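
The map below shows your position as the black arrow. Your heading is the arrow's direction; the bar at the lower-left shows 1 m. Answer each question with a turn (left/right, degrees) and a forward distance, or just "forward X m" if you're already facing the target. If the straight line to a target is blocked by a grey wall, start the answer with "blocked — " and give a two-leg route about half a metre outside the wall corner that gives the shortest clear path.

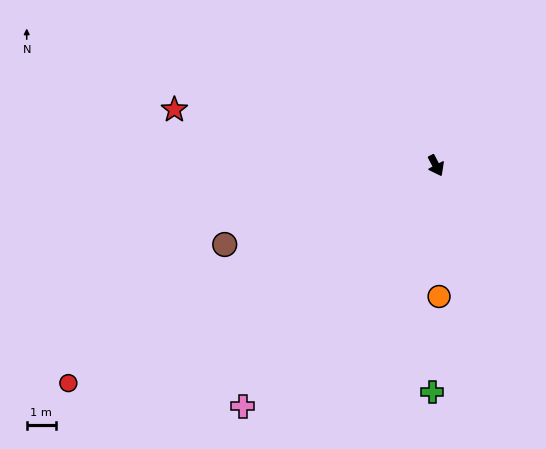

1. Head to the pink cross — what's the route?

turn right 66°, forward 10.5 m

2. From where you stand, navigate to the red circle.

turn right 87°, forward 14.5 m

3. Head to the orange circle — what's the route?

turn right 26°, forward 4.5 m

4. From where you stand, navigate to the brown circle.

turn right 97°, forward 7.7 m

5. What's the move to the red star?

turn right 130°, forward 9.1 m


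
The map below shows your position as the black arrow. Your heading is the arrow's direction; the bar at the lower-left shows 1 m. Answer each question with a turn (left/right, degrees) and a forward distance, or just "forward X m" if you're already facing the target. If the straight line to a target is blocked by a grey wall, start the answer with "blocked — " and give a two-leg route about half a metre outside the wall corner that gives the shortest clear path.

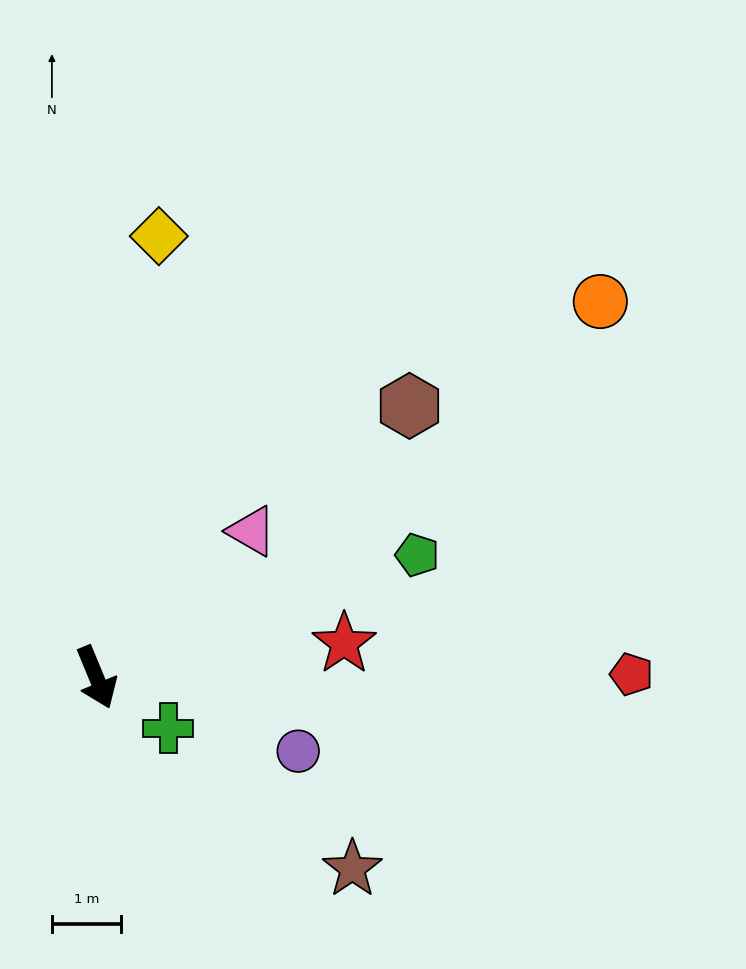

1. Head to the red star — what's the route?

turn left 75°, forward 3.6 m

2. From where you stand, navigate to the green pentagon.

turn left 88°, forward 5.0 m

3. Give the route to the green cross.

turn left 32°, forward 1.3 m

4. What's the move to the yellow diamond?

turn left 150°, forward 6.5 m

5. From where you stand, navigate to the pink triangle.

turn left 111°, forward 3.1 m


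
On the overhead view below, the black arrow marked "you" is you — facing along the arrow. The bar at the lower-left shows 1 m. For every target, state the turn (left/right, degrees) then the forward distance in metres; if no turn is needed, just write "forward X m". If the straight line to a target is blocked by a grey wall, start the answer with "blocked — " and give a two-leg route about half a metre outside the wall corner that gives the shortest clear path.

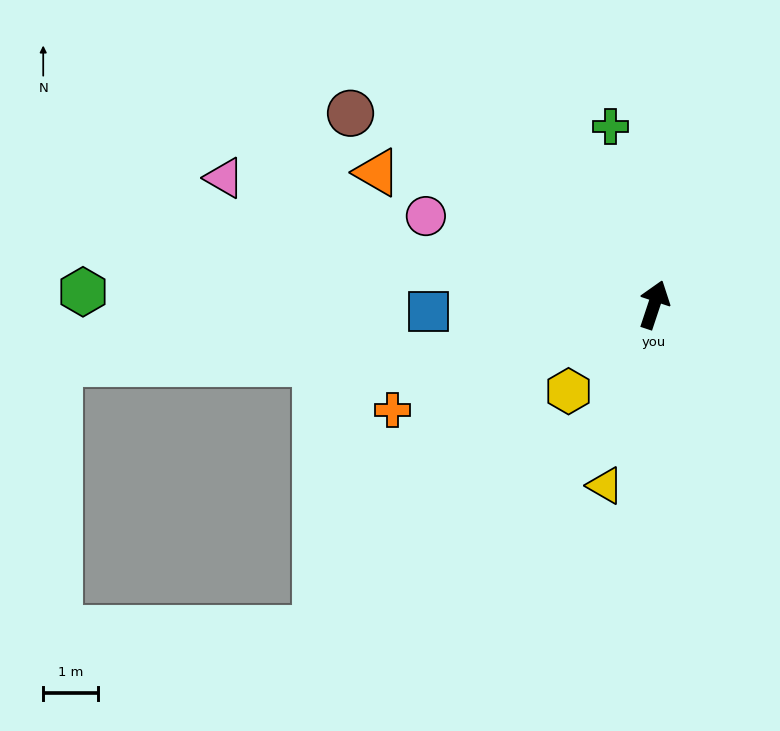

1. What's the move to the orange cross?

turn left 130°, forward 5.2 m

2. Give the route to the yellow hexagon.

turn left 154°, forward 2.2 m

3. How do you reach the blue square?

turn left 110°, forward 4.1 m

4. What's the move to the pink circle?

turn left 87°, forward 4.5 m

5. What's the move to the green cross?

turn left 32°, forward 3.4 m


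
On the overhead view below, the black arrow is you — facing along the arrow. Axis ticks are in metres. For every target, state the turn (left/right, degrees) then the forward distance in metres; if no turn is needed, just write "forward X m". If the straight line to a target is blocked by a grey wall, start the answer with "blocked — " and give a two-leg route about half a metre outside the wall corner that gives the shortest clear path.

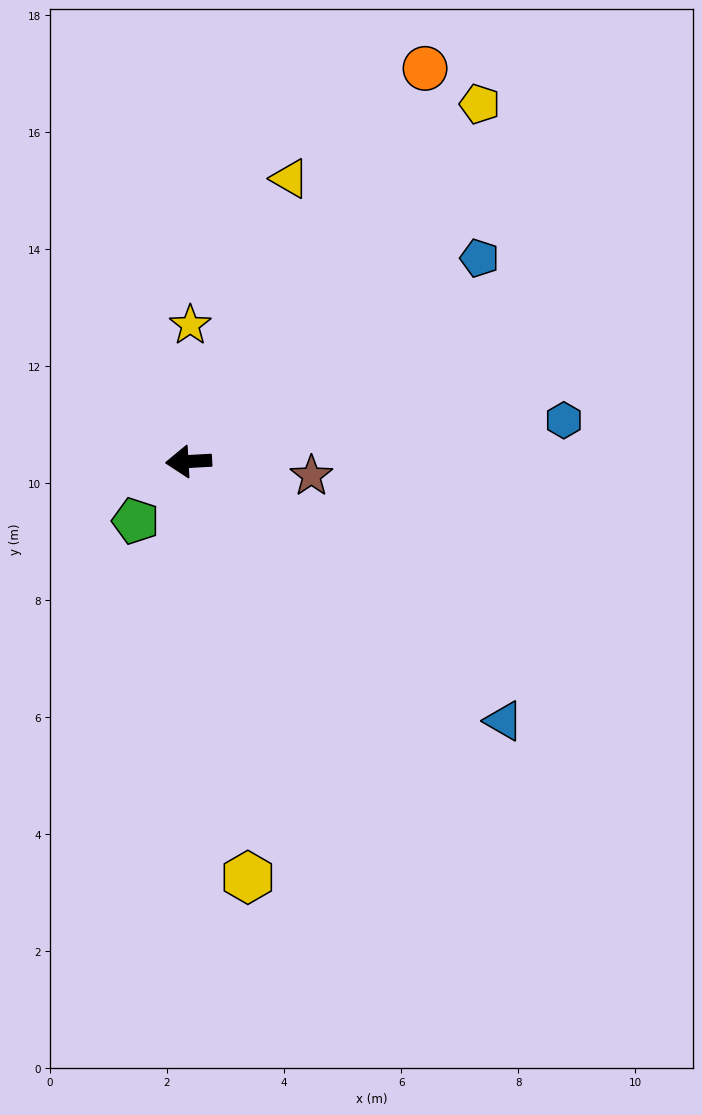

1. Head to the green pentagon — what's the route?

turn left 45°, forward 1.4 m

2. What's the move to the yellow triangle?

turn right 113°, forward 5.1 m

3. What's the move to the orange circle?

turn right 124°, forward 7.8 m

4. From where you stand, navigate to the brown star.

turn left 170°, forward 2.1 m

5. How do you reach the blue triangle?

turn left 137°, forward 7.0 m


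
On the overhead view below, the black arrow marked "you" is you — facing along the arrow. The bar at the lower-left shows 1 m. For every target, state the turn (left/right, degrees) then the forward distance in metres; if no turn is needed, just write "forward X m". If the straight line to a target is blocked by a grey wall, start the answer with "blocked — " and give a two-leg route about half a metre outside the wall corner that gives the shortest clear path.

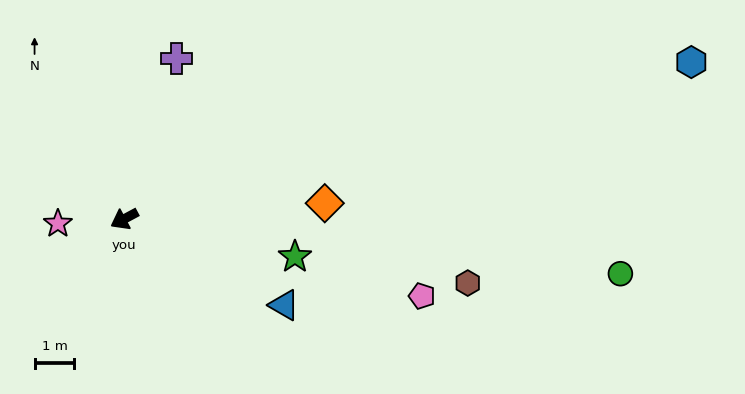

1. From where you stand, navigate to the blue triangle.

turn left 123°, forward 4.6 m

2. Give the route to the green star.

turn left 139°, forward 4.4 m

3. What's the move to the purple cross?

turn right 136°, forward 4.2 m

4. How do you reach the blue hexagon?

turn left 167°, forward 14.8 m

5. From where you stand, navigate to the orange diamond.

turn left 156°, forward 5.1 m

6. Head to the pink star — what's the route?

turn right 24°, forward 1.7 m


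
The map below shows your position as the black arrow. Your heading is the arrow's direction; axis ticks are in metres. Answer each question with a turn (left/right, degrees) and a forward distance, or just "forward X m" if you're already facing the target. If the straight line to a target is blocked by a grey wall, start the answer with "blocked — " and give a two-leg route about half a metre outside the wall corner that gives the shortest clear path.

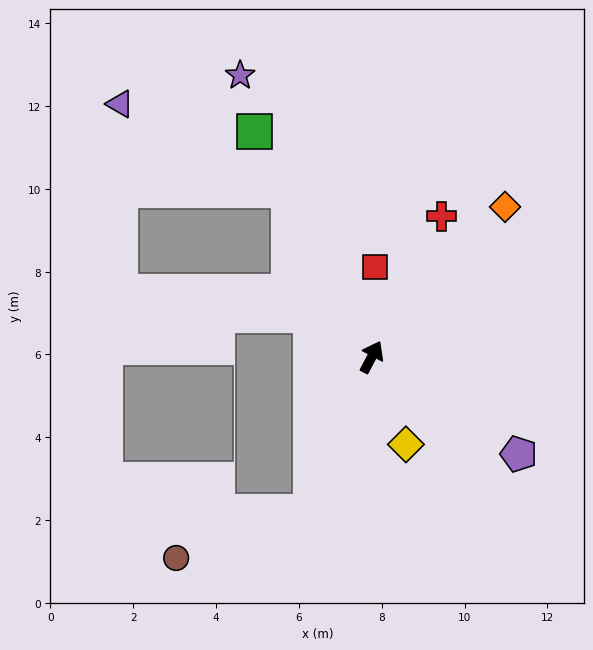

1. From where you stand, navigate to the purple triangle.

blocked — turn left 54°, forward 4.5 m, then turn left 37°, forward 4.6 m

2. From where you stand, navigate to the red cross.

forward 3.8 m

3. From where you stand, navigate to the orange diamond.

turn right 14°, forward 4.8 m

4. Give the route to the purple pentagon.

turn right 96°, forward 4.3 m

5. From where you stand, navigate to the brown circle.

blocked — turn right 174°, forward 4.0 m, then turn right 49°, forward 3.4 m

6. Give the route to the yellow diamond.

turn right 131°, forward 2.3 m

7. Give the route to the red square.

turn left 26°, forward 2.2 m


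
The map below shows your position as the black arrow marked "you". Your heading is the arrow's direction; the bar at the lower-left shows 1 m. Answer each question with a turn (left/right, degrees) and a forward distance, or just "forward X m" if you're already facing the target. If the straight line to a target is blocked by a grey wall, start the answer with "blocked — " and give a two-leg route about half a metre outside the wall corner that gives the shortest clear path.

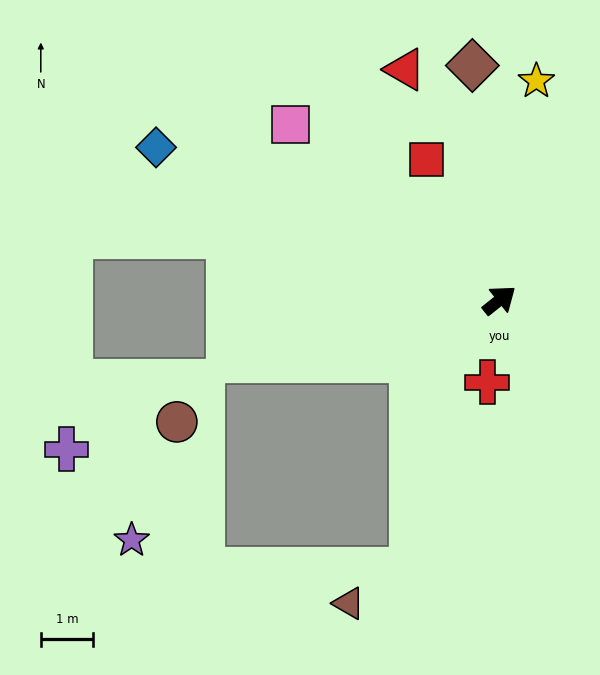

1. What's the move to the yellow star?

turn left 42°, forward 4.2 m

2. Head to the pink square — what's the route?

turn left 101°, forward 5.2 m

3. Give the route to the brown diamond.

turn left 58°, forward 4.5 m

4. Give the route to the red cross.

turn right 137°, forward 1.6 m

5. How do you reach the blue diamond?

turn left 117°, forward 7.2 m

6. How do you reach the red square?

turn left 79°, forward 3.0 m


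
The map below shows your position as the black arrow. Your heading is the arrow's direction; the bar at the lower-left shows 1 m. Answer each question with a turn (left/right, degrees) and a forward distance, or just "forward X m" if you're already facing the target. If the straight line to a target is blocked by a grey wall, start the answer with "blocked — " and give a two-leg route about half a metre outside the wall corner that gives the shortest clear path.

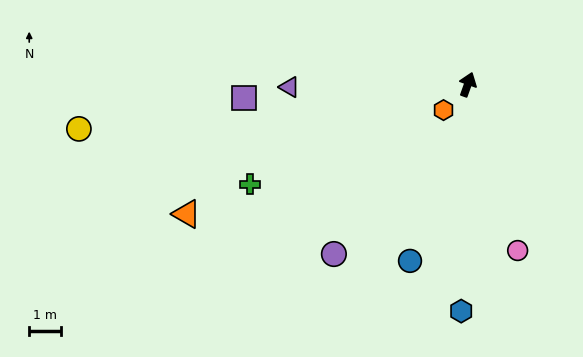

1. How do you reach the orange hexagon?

turn left 156°, forward 1.1 m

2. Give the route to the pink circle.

turn right 144°, forward 5.4 m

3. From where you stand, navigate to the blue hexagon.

turn right 162°, forward 7.1 m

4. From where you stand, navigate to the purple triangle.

turn left 110°, forward 5.6 m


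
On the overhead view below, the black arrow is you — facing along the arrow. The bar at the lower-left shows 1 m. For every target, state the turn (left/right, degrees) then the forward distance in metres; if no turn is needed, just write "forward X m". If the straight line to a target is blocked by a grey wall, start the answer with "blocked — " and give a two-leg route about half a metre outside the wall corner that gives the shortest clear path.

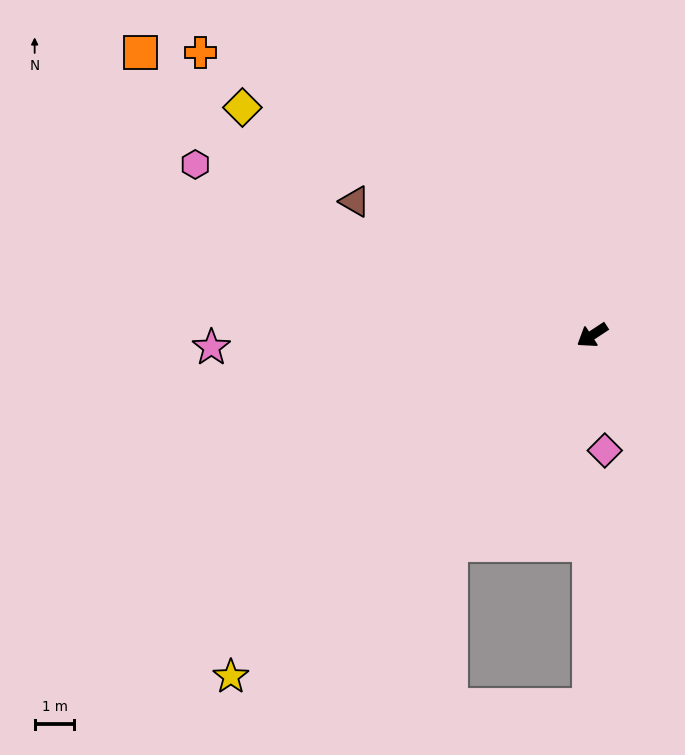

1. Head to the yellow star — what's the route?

turn left 10°, forward 12.5 m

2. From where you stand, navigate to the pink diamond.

turn left 63°, forward 2.9 m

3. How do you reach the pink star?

turn right 31°, forward 9.6 m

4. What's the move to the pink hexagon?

turn right 57°, forward 10.9 m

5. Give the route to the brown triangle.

turn right 63°, forward 6.9 m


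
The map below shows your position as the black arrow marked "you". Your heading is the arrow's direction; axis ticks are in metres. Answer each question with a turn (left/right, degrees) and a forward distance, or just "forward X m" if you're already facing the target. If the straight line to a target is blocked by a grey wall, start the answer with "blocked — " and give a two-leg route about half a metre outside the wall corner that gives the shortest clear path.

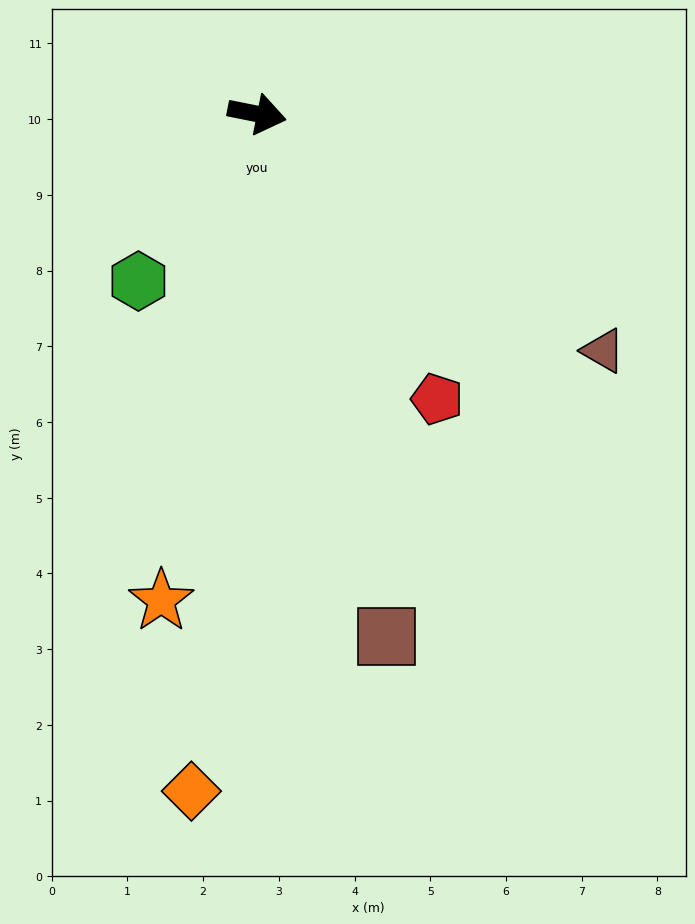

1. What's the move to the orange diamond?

turn right 84°, forward 9.0 m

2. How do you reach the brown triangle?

turn right 23°, forward 5.5 m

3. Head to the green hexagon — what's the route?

turn right 114°, forward 2.7 m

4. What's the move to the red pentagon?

turn right 46°, forward 4.5 m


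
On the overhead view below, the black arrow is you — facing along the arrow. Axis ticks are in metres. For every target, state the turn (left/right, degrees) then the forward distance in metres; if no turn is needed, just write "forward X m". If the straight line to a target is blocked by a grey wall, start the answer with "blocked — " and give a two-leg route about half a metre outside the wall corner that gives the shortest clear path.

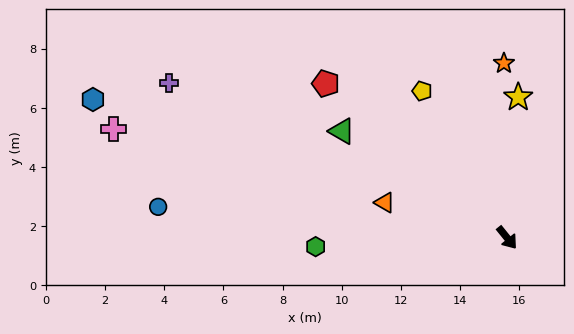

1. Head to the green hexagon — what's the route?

turn right 126°, forward 6.5 m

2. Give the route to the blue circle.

turn right 134°, forward 11.8 m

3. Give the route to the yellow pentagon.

turn left 171°, forward 5.7 m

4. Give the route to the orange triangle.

turn right 145°, forward 4.3 m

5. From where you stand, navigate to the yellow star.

turn left 137°, forward 4.8 m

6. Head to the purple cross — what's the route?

turn right 153°, forward 12.6 m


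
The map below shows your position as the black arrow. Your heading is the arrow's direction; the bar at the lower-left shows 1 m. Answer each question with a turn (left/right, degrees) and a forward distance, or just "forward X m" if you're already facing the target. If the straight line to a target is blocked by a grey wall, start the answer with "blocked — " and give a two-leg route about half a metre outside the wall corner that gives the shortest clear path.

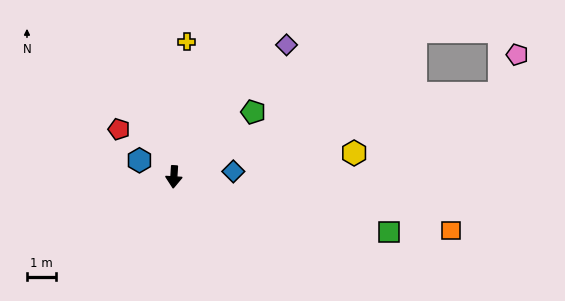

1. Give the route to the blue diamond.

turn left 99°, forward 2.0 m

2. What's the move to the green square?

turn left 79°, forward 7.6 m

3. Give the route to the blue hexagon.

turn right 112°, forward 1.3 m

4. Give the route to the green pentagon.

turn left 133°, forward 3.5 m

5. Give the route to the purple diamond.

turn left 143°, forward 5.9 m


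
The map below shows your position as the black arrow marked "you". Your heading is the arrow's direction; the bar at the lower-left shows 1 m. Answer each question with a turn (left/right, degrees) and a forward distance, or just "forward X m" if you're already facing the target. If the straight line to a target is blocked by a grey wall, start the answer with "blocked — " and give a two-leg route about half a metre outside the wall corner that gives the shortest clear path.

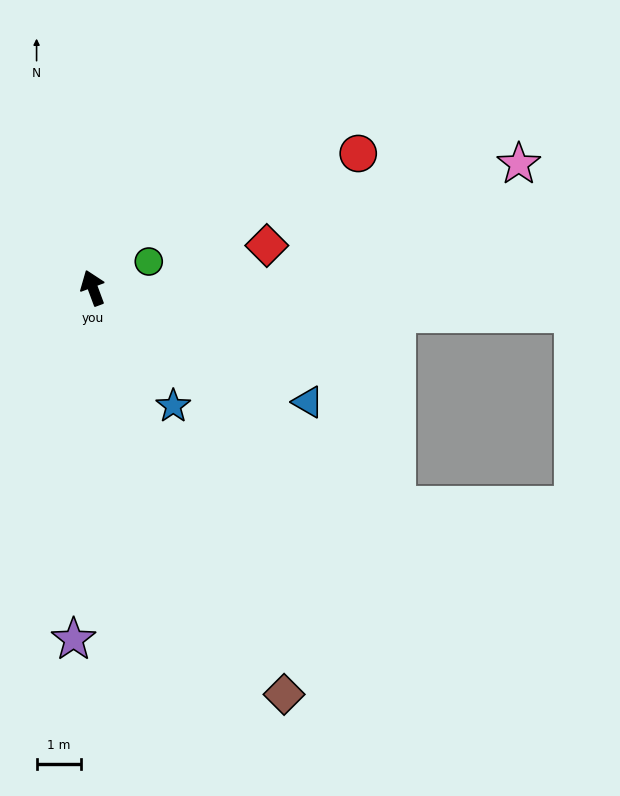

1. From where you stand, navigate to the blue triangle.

turn right 138°, forward 5.4 m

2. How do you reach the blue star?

turn right 166°, forward 3.2 m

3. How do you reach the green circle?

turn right 85°, forward 1.4 m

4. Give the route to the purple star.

turn left 157°, forward 7.9 m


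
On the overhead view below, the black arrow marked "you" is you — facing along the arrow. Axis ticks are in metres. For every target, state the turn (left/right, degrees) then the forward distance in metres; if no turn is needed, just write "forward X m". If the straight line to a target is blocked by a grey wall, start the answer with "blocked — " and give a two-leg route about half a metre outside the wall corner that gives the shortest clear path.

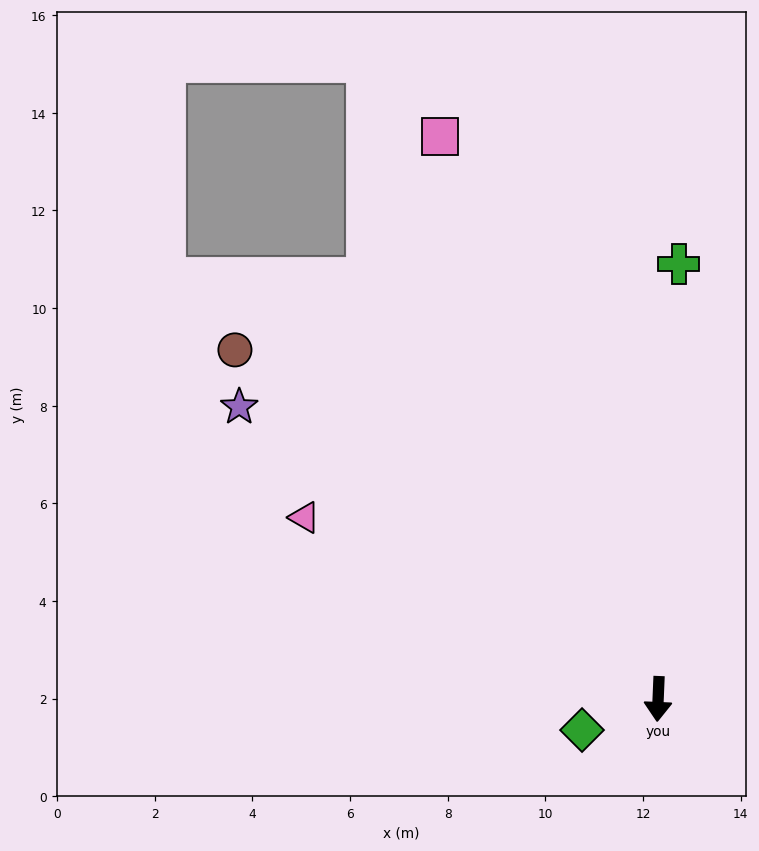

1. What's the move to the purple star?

turn right 122°, forward 10.5 m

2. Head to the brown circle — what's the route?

turn right 127°, forward 11.2 m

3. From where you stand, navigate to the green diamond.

turn right 65°, forward 1.7 m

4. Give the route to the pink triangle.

turn right 115°, forward 8.1 m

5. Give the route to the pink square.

turn right 156°, forward 12.4 m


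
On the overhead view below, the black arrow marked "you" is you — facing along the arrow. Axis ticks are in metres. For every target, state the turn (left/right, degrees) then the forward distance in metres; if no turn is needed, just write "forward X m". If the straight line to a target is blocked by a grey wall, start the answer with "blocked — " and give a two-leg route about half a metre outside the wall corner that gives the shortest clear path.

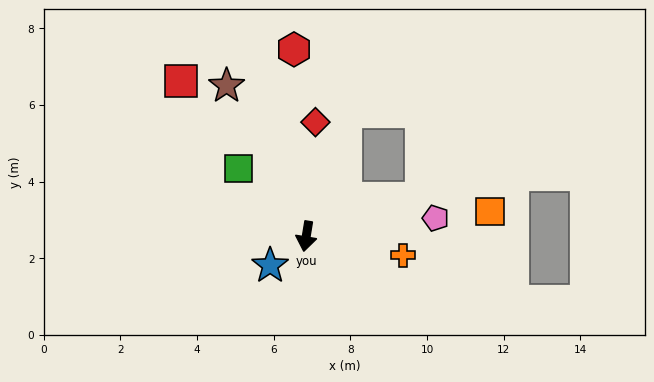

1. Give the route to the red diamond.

turn right 175°, forward 3.0 m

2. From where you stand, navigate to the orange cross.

turn left 88°, forward 2.6 m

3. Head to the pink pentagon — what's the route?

turn left 107°, forward 3.4 m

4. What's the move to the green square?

turn right 126°, forward 2.5 m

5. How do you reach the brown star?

turn right 143°, forward 4.4 m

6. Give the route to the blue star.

turn right 42°, forward 1.2 m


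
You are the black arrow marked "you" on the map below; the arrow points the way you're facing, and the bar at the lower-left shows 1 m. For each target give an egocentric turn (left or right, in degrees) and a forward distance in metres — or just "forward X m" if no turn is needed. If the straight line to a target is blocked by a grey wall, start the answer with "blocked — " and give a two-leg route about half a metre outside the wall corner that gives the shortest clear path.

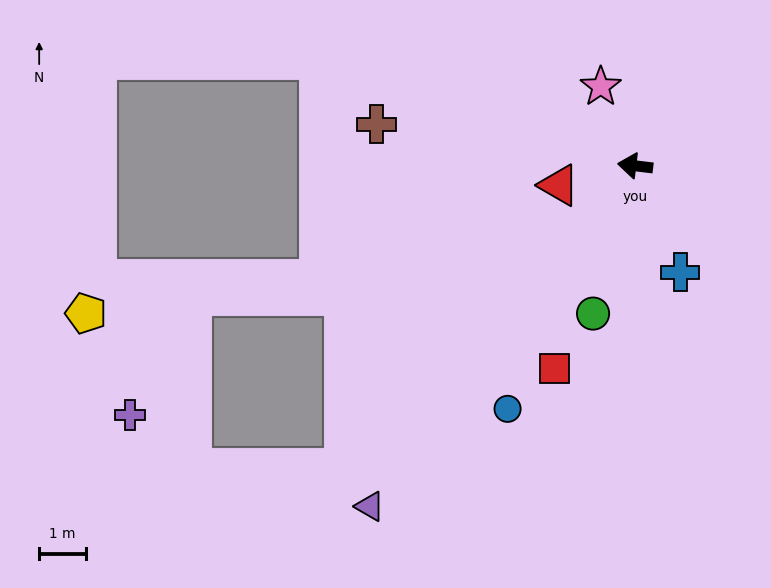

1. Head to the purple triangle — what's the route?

turn left 59°, forward 9.2 m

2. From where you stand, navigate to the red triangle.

turn left 21°, forward 1.7 m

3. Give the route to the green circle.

turn left 81°, forward 3.3 m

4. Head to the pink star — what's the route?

turn right 60°, forward 1.8 m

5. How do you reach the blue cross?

turn left 120°, forward 2.5 m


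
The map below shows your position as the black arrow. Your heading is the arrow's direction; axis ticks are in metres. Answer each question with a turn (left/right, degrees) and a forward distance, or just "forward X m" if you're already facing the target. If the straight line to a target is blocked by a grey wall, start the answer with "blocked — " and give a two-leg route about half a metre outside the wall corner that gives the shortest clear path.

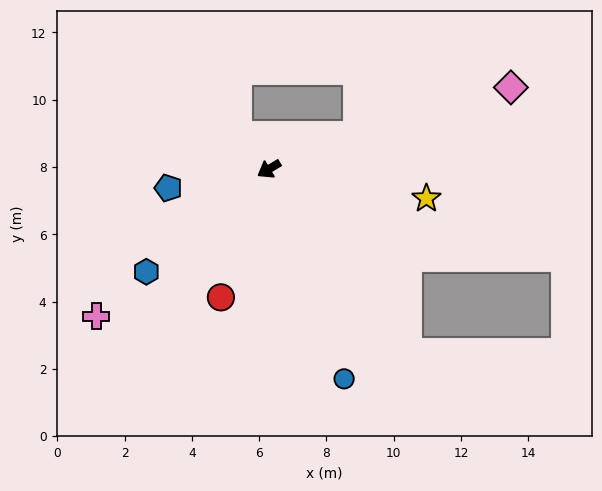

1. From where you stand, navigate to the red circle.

turn left 38°, forward 4.1 m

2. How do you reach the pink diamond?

turn left 168°, forward 7.6 m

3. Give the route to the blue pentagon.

turn right 20°, forward 3.0 m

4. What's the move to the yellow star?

turn left 138°, forward 4.8 m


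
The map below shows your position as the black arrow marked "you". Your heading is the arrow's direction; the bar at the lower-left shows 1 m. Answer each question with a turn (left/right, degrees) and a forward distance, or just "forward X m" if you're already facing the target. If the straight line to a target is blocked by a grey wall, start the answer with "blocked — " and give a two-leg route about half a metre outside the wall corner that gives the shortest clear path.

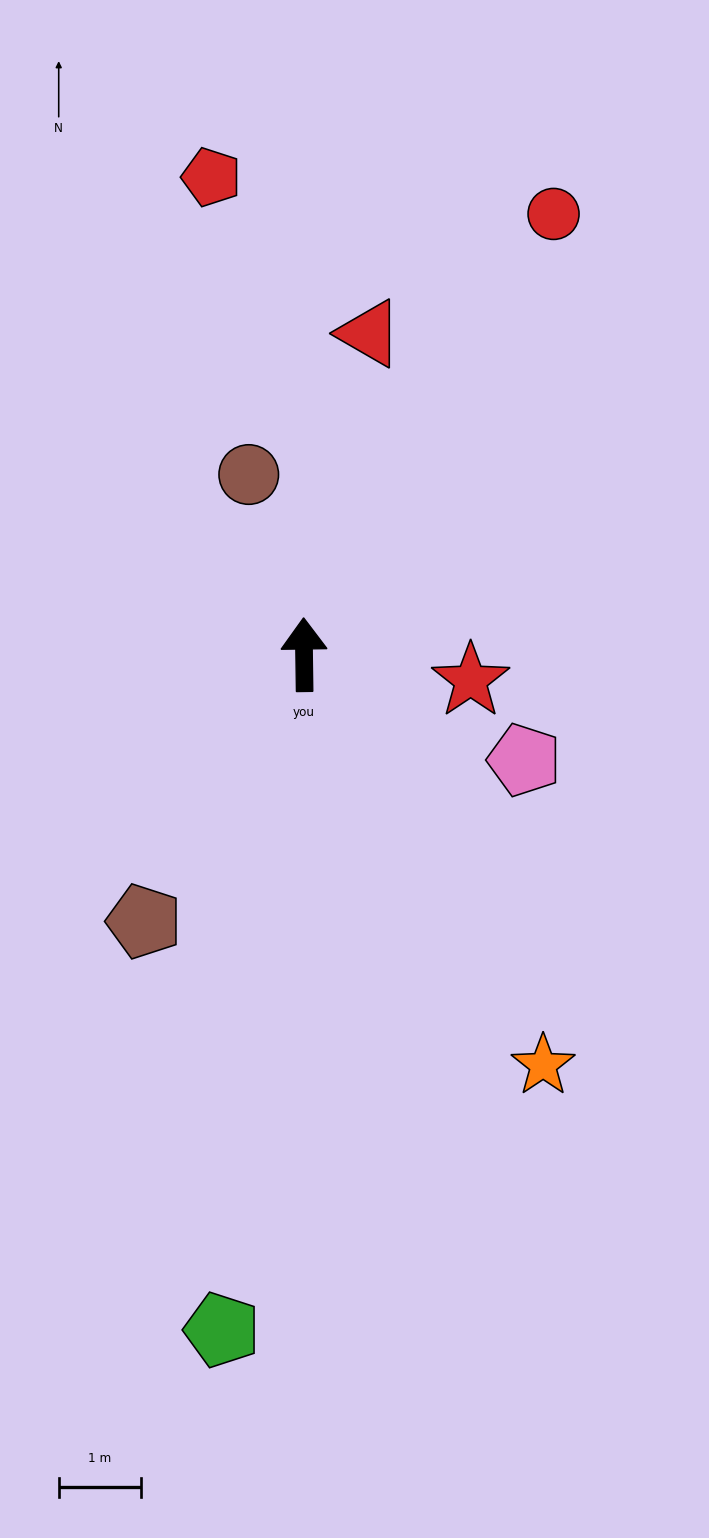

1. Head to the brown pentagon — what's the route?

turn left 148°, forward 3.8 m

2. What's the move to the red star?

turn right 100°, forward 2.1 m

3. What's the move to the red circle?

turn right 30°, forward 6.2 m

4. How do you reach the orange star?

turn right 151°, forward 5.8 m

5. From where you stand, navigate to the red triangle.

turn right 12°, forward 4.0 m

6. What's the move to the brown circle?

turn left 16°, forward 2.3 m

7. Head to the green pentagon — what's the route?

turn left 172°, forward 8.3 m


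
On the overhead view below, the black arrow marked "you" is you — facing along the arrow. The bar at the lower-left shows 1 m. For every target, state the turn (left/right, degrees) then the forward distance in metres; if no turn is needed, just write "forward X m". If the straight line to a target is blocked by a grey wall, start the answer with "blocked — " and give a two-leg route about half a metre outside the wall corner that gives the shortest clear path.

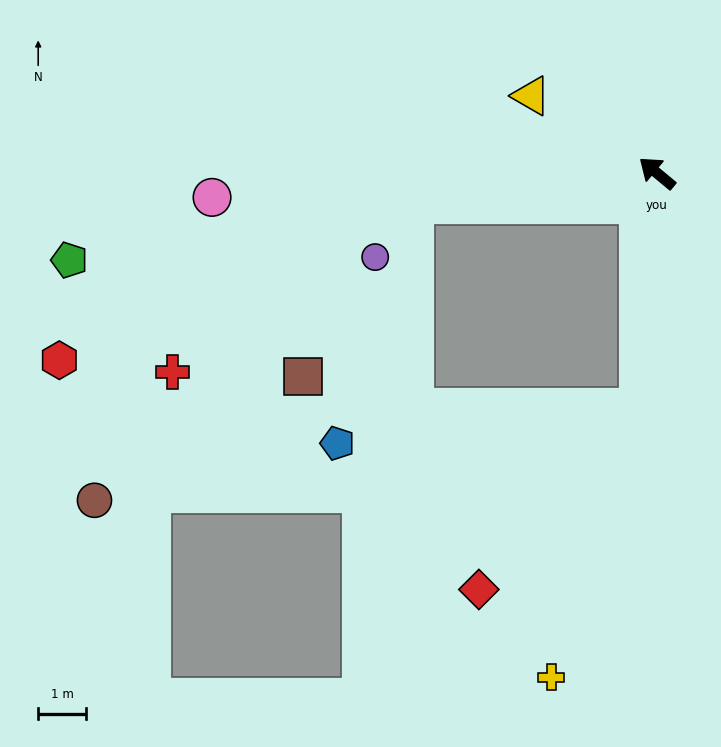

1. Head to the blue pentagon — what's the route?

blocked — turn left 47°, forward 5.1 m, then turn left 65°, forward 5.3 m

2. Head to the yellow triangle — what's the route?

turn left 8°, forward 3.1 m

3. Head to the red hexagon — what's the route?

blocked — turn left 47°, forward 5.1 m, then turn left 17°, forward 8.1 m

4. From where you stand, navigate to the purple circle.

blocked — turn left 47°, forward 5.1 m, then turn left 47°, forward 1.4 m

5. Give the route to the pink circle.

turn left 43°, forward 9.3 m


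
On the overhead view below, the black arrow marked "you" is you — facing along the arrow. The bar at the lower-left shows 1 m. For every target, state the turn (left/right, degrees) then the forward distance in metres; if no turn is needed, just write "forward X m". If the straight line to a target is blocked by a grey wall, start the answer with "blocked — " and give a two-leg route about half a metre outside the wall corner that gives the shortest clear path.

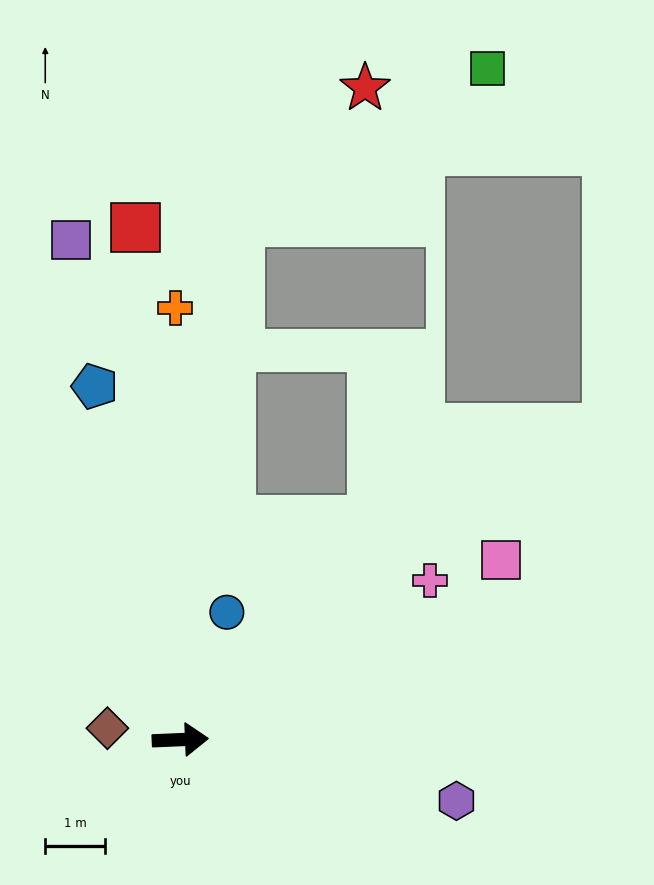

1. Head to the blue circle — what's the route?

turn left 68°, forward 2.3 m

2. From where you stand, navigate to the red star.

blocked — turn left 81°, forward 8.7 m, then turn right 37°, forward 3.1 m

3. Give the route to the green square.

blocked — turn left 81°, forward 8.7 m, then turn right 52°, forward 4.9 m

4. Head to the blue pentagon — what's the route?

turn left 101°, forward 6.1 m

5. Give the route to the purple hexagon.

turn right 15°, forward 4.7 m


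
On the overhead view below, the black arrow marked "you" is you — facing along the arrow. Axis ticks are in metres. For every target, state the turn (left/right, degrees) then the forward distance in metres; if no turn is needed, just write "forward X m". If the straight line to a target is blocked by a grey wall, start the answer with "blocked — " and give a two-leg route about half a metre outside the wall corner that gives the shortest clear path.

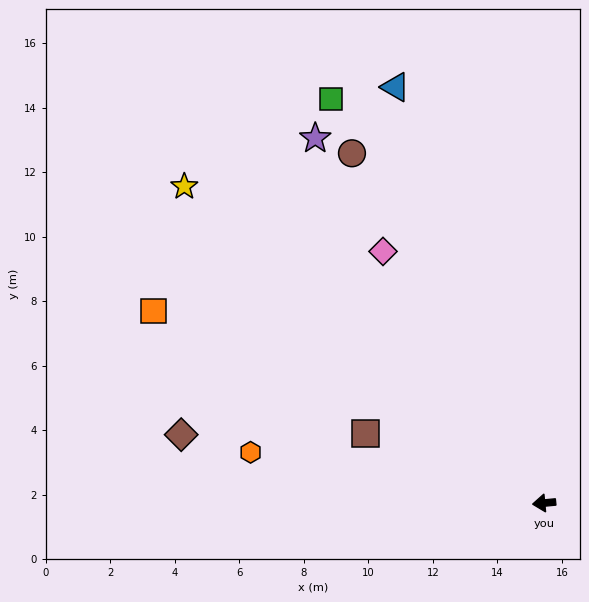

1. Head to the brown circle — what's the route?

turn right 67°, forward 12.4 m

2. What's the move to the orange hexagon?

turn right 15°, forward 9.2 m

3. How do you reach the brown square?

turn right 27°, forward 5.9 m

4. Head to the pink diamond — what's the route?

turn right 63°, forward 9.3 m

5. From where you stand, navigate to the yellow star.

turn right 47°, forward 14.9 m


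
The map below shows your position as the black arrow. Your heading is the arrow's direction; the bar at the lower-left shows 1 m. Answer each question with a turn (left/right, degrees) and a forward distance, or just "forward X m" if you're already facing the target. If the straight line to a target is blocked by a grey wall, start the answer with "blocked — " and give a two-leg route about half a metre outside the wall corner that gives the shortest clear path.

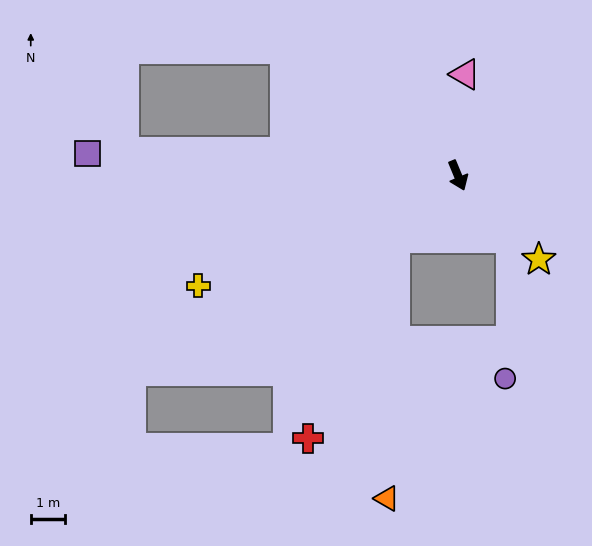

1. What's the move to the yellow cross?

turn right 89°, forward 8.2 m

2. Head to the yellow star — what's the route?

turn left 21°, forward 3.4 m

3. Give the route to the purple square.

turn right 116°, forward 10.8 m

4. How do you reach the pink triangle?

turn left 153°, forward 2.9 m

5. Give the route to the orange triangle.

blocked — turn right 67°, forward 2.6 m, then turn left 43°, forward 7.5 m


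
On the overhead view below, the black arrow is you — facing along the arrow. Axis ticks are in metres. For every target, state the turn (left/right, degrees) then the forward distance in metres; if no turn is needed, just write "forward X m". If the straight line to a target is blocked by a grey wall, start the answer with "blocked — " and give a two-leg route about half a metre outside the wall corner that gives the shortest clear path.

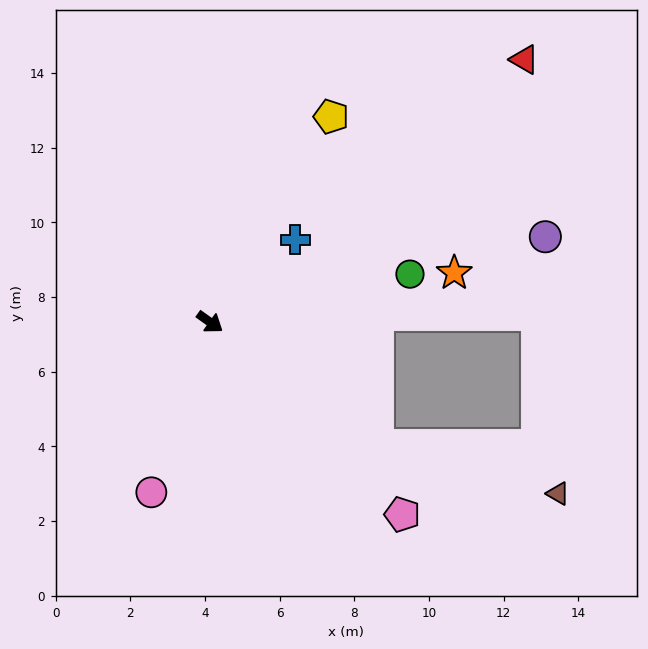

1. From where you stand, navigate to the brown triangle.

blocked — forward 5.6 m, then turn left 20°, forward 5.0 m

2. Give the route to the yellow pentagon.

turn left 95°, forward 6.4 m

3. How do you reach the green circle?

turn left 49°, forward 5.5 m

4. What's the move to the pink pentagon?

turn right 10°, forward 7.3 m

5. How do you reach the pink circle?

turn right 74°, forward 4.8 m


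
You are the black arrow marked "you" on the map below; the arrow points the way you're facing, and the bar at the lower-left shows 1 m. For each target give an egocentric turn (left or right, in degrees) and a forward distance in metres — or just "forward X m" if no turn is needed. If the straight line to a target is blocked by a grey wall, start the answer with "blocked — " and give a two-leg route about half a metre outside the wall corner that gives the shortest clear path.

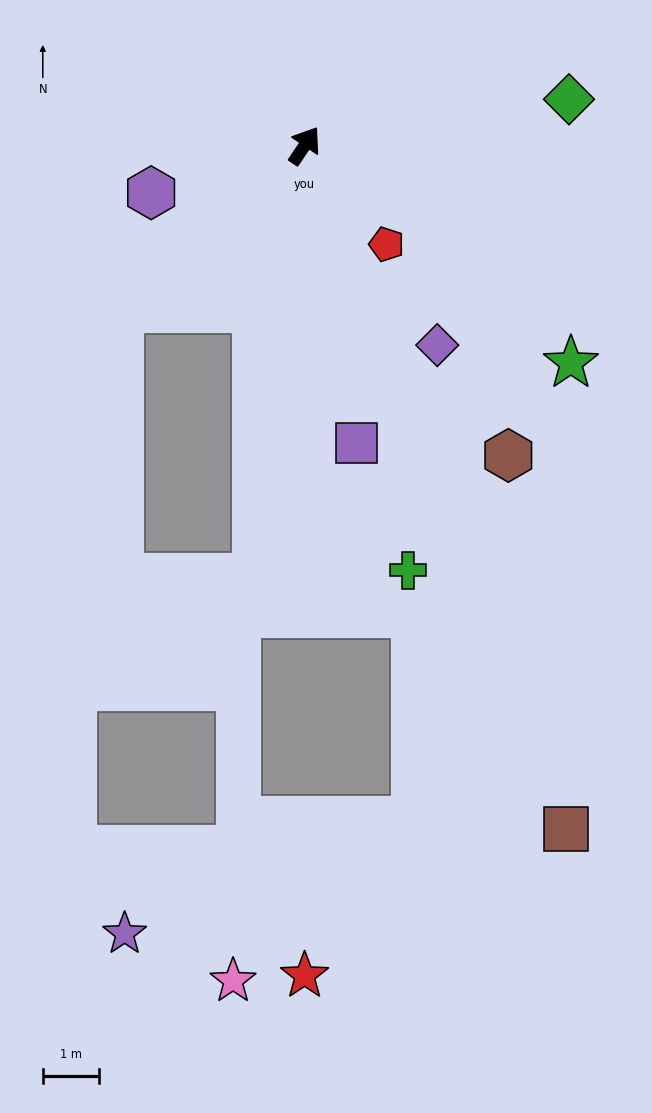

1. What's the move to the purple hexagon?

turn left 141°, forward 2.9 m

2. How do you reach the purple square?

turn right 136°, forward 5.4 m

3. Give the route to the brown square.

turn right 125°, forward 13.1 m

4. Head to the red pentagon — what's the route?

turn right 106°, forward 2.3 m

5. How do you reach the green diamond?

turn right 46°, forward 4.8 m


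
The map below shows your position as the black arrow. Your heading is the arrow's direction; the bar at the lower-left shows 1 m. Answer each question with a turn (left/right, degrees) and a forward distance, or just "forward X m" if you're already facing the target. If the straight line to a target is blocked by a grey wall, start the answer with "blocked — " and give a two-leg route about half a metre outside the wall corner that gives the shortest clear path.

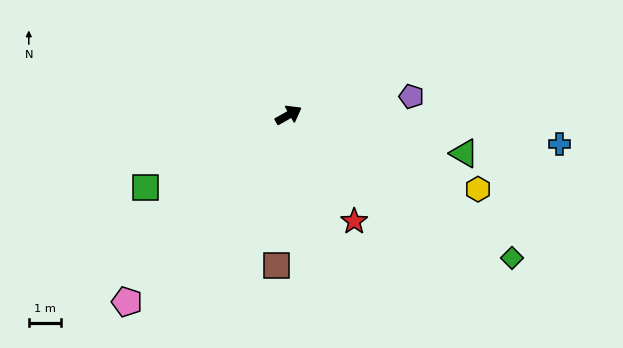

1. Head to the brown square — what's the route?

turn right 124°, forward 4.6 m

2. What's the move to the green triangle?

turn right 42°, forward 5.5 m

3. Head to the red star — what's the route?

turn right 88°, forward 3.8 m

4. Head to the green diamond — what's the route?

turn right 62°, forward 8.1 m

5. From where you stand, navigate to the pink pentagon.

turn right 160°, forward 7.6 m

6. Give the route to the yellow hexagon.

turn right 51°, forward 6.2 m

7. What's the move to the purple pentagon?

turn right 21°, forward 3.8 m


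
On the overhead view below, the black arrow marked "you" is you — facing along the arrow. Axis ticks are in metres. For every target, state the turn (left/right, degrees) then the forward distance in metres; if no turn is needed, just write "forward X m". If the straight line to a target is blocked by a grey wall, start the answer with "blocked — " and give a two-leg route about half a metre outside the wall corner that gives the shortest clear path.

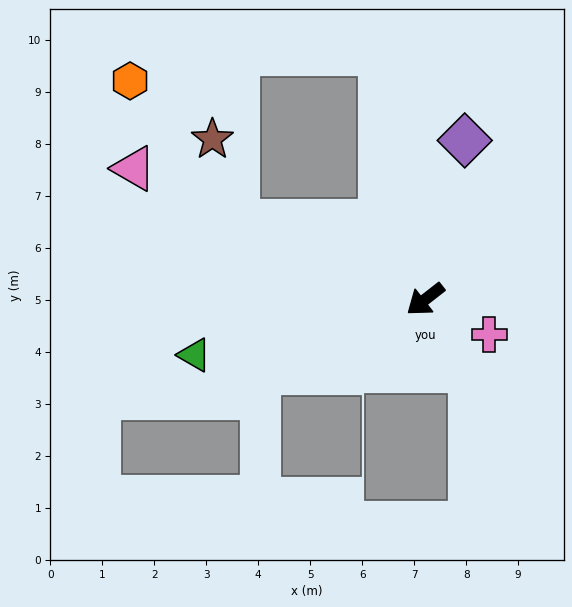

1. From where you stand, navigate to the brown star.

blocked — turn right 61°, forward 3.9 m, then turn right 50°, forward 1.7 m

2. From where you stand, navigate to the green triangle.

turn right 24°, forward 4.6 m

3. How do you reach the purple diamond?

turn right 142°, forward 3.1 m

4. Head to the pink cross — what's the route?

turn left 113°, forward 1.4 m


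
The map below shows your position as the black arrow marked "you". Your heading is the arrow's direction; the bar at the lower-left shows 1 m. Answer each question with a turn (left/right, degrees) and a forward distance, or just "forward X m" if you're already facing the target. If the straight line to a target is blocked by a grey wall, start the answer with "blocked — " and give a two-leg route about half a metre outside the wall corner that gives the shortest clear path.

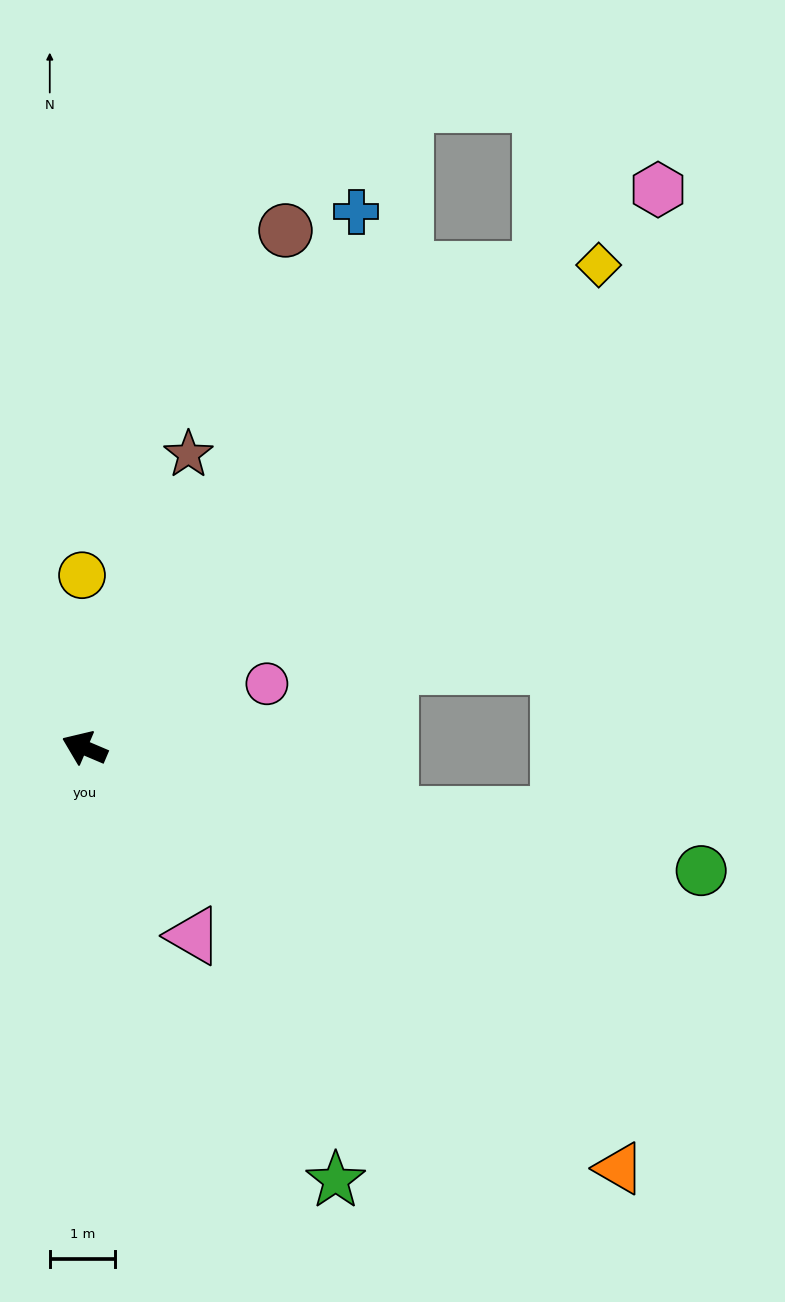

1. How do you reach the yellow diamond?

turn right 114°, forward 10.8 m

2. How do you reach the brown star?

turn right 86°, forward 4.8 m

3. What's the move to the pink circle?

turn right 138°, forward 3.0 m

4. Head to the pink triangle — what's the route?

turn left 143°, forward 3.3 m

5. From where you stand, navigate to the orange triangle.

turn left 165°, forward 10.4 m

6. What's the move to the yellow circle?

turn right 66°, forward 2.6 m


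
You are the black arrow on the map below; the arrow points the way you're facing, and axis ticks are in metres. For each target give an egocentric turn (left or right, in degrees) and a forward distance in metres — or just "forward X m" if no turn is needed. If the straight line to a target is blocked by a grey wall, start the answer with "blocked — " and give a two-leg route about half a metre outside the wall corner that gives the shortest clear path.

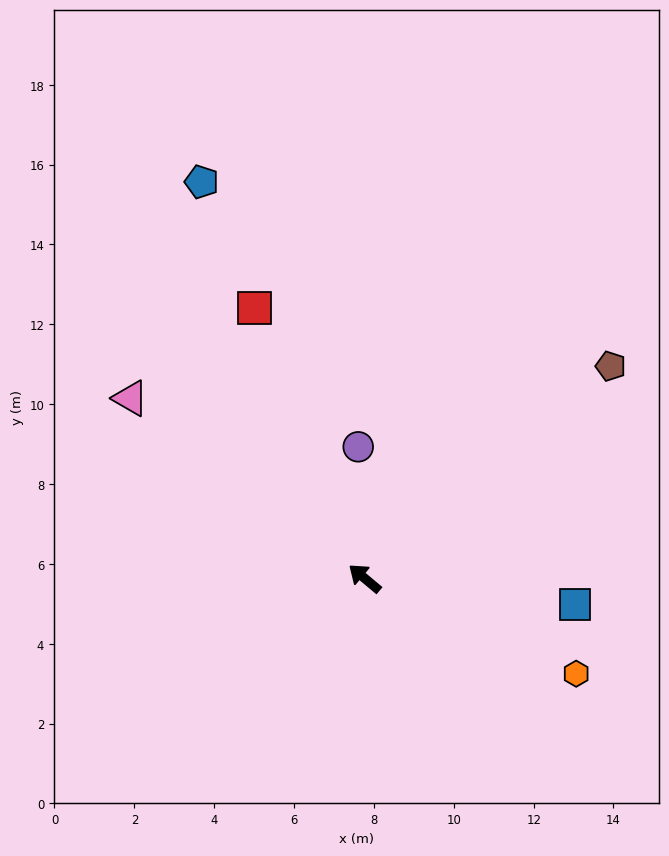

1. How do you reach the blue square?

turn right 147°, forward 5.3 m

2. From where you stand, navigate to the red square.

turn right 28°, forward 7.3 m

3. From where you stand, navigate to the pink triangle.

turn left 2°, forward 7.4 m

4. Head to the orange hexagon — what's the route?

turn right 164°, forward 5.8 m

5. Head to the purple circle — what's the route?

turn right 47°, forward 3.3 m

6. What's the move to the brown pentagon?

turn right 99°, forward 8.1 m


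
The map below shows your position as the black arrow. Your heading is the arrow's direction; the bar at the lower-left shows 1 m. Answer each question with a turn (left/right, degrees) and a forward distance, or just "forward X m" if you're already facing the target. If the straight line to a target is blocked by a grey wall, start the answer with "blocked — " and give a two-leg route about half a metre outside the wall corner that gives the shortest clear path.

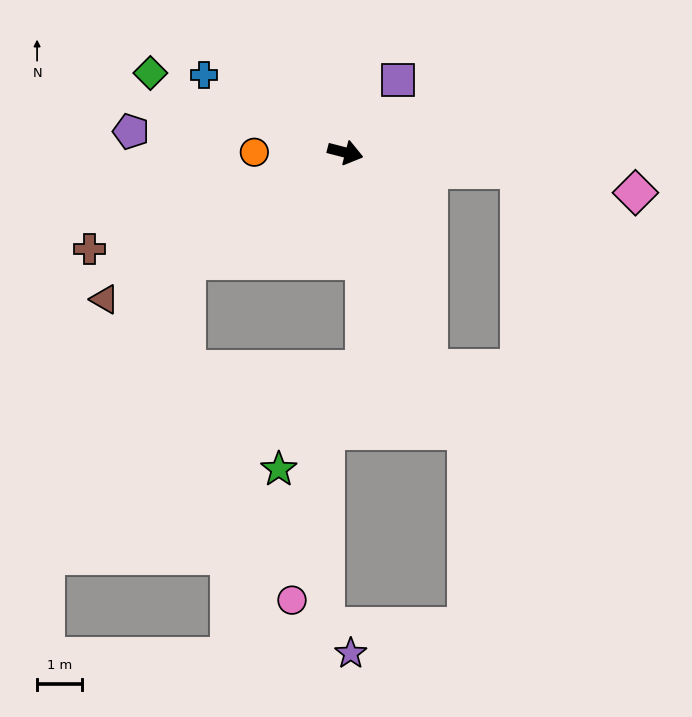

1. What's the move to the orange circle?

turn right 166°, forward 2.0 m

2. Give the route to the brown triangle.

turn right 134°, forward 6.3 m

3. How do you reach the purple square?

turn left 68°, forward 2.0 m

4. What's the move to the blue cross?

turn left 166°, forward 3.6 m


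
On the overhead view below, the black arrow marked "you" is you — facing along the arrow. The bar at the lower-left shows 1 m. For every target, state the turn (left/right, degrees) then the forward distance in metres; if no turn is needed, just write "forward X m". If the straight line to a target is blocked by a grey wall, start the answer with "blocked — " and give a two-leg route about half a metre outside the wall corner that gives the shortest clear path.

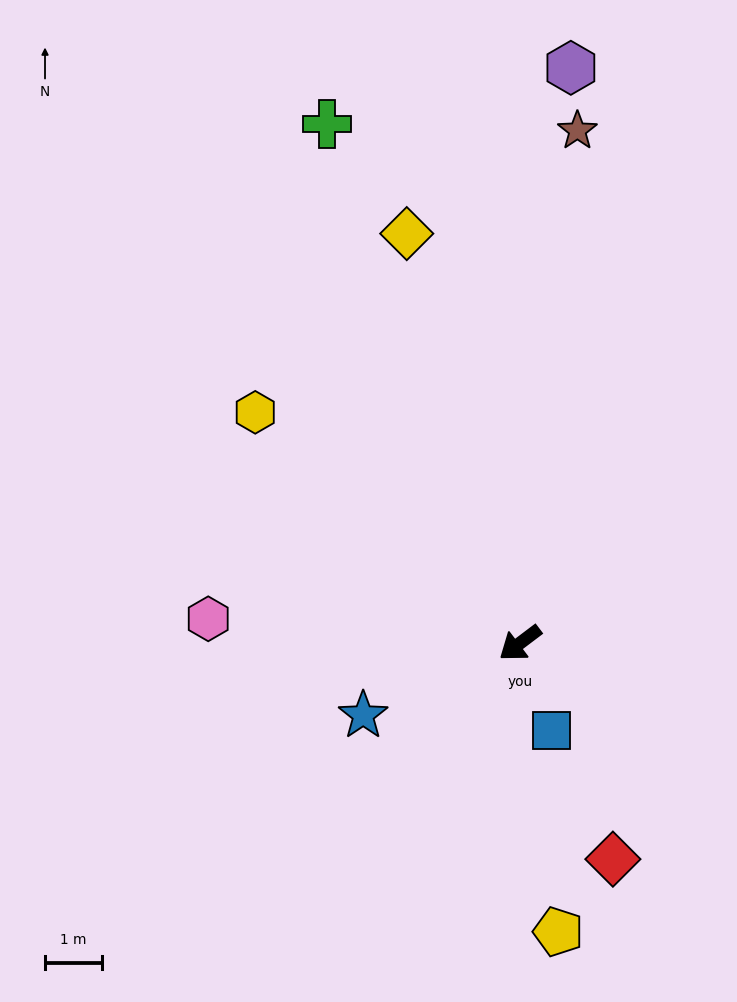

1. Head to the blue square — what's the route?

turn left 73°, forward 1.6 m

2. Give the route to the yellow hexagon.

turn right 78°, forward 6.2 m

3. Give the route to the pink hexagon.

turn right 42°, forward 5.5 m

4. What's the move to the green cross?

turn right 107°, forward 9.7 m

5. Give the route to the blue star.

turn right 12°, forward 3.0 m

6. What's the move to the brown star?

turn right 133°, forward 9.1 m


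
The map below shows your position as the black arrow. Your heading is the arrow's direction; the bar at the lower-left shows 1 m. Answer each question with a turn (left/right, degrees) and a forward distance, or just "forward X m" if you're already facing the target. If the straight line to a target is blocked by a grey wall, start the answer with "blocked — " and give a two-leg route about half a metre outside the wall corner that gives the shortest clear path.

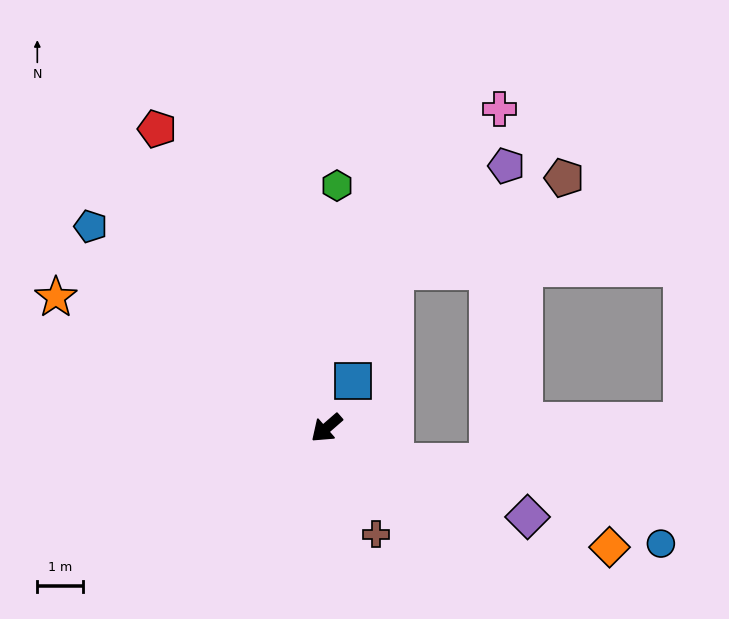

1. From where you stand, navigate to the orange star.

turn right 67°, forward 6.6 m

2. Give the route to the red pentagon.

turn right 102°, forward 7.6 m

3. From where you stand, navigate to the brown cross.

turn left 74°, forward 2.6 m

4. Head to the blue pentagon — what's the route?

turn right 82°, forward 6.8 m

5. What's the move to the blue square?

turn right 160°, forward 1.2 m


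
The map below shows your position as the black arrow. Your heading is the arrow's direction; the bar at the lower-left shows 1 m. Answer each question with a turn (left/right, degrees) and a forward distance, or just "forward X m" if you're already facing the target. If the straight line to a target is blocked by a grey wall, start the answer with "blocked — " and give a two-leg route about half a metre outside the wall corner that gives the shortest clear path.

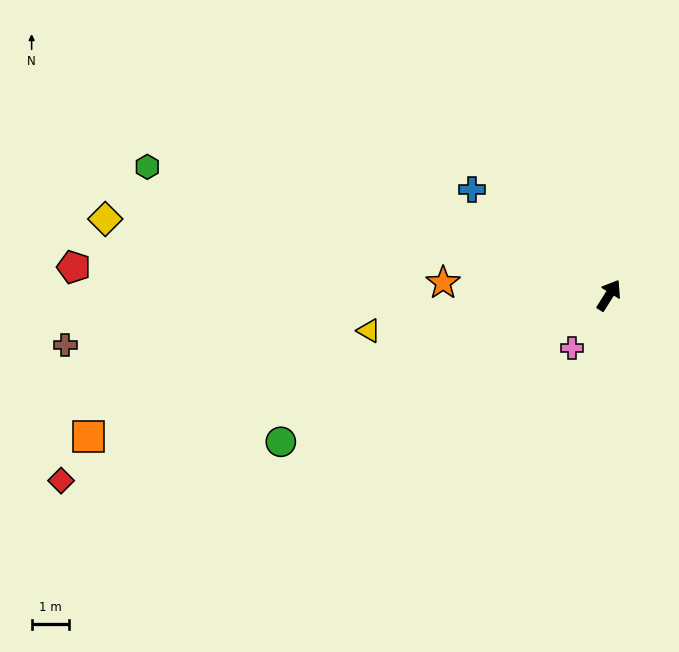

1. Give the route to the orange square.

turn left 137°, forward 14.6 m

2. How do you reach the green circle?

turn left 146°, forward 9.7 m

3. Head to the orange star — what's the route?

turn left 118°, forward 4.5 m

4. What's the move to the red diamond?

turn left 141°, forward 15.6 m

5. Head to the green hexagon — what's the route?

turn left 107°, forward 13.0 m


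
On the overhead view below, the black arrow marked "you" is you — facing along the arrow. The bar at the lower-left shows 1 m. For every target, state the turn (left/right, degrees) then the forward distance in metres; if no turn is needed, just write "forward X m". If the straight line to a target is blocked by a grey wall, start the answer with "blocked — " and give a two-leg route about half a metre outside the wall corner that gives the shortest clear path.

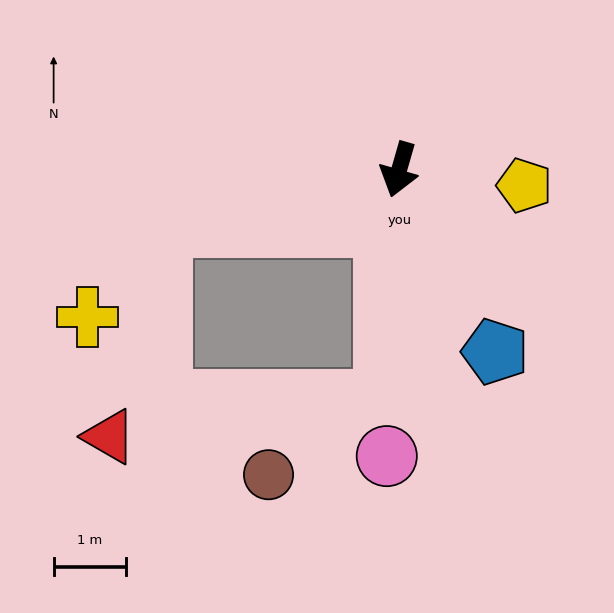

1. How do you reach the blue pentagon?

turn left 44°, forward 2.9 m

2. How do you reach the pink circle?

turn left 14°, forward 4.0 m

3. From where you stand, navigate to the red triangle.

blocked — turn right 60°, forward 3.4 m, then turn left 62°, forward 3.0 m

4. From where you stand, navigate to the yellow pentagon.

turn left 99°, forward 1.8 m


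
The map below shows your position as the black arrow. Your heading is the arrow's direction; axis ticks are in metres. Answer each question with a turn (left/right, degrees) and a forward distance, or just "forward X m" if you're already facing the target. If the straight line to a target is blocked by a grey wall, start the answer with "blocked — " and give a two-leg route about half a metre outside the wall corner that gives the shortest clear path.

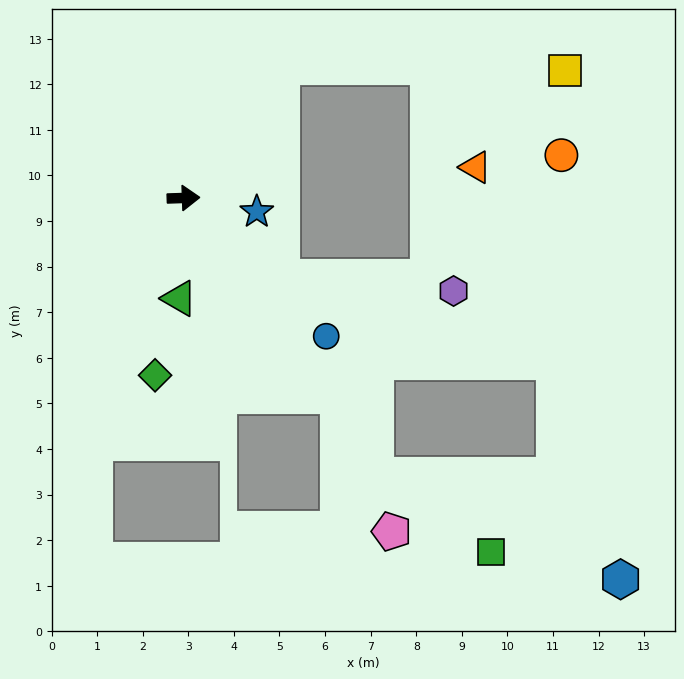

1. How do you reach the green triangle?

turn right 94°, forward 2.2 m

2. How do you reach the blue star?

turn right 13°, forward 1.6 m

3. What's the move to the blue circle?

turn right 46°, forward 4.4 m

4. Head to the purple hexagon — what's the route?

blocked — turn right 42°, forward 2.8 m, then turn left 36°, forward 3.8 m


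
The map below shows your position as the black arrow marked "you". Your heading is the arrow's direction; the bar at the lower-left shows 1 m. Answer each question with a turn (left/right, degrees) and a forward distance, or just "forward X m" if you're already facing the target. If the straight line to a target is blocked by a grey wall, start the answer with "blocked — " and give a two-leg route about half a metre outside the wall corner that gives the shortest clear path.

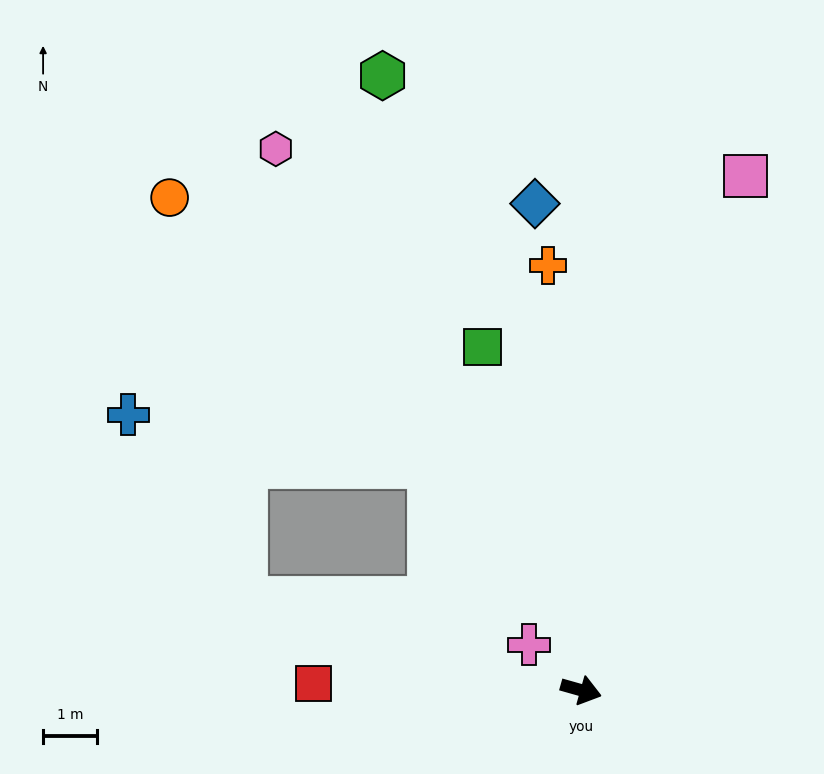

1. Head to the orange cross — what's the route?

turn left 110°, forward 8.0 m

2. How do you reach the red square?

turn right 166°, forward 5.0 m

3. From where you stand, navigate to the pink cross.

turn left 155°, forward 1.3 m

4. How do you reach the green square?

turn left 122°, forward 6.7 m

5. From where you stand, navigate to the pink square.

turn left 88°, forward 10.1 m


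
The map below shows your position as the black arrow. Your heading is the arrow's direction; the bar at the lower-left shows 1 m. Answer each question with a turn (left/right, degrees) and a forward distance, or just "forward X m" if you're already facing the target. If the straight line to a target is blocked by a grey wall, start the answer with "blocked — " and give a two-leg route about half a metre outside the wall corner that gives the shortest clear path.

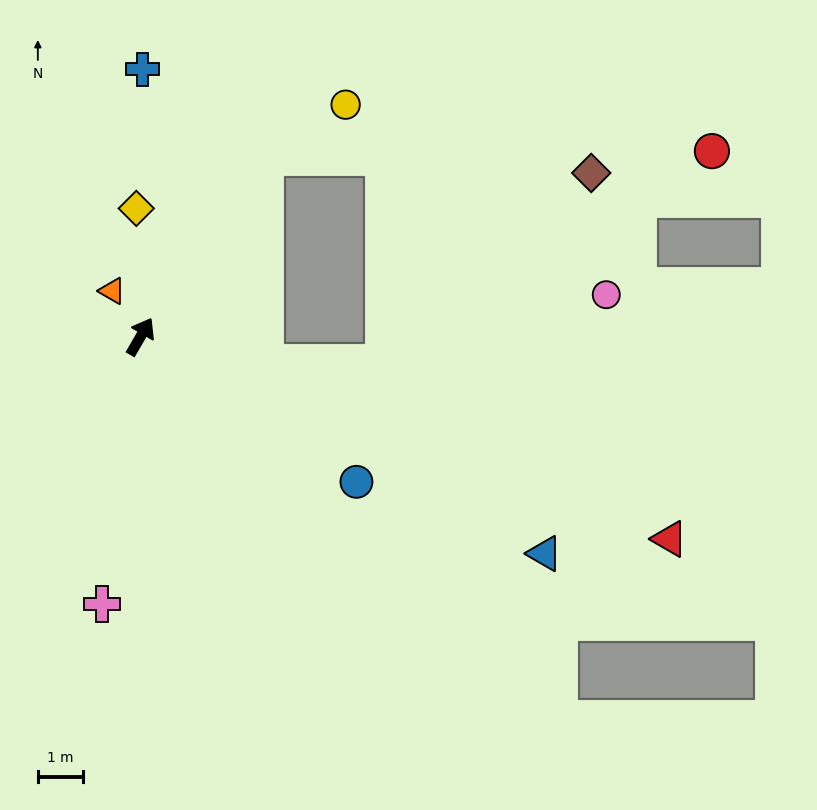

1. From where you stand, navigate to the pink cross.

turn right 158°, forward 6.0 m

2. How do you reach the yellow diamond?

turn left 32°, forward 2.9 m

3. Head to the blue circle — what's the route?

turn right 94°, forward 5.8 m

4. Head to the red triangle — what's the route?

turn right 81°, forward 12.7 m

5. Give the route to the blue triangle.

turn right 88°, forward 10.3 m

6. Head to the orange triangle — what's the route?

turn left 62°, forward 1.2 m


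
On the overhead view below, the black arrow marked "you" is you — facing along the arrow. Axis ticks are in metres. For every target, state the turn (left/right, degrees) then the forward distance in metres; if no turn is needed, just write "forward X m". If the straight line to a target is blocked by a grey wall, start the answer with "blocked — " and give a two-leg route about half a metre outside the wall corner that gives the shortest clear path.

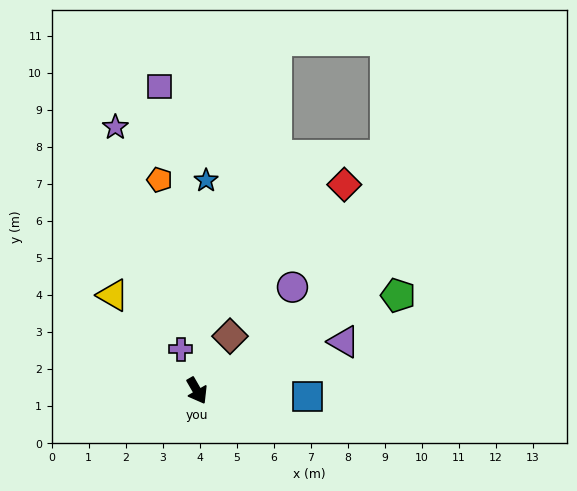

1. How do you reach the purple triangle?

turn left 79°, forward 4.2 m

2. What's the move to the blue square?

turn left 57°, forward 3.0 m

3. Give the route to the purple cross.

turn left 171°, forward 1.2 m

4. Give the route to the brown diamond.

turn left 119°, forward 1.7 m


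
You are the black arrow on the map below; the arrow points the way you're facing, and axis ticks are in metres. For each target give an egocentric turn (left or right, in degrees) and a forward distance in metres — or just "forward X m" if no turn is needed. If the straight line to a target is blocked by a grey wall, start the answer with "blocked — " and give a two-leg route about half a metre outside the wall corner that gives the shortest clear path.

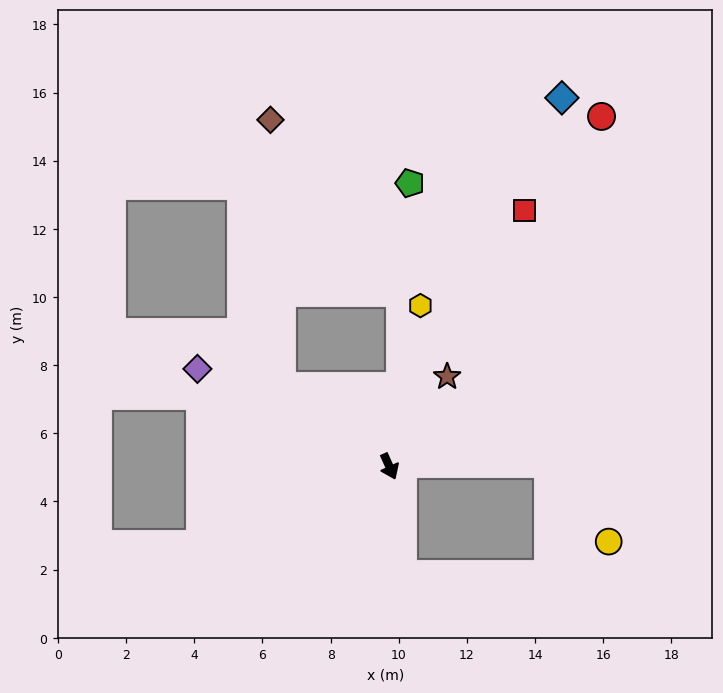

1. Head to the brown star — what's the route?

turn left 123°, forward 3.1 m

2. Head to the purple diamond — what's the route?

turn right 141°, forward 6.3 m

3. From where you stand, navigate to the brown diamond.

blocked — turn right 151°, forward 3.9 m, then turn right 51°, forward 7.8 m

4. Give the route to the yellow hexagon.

turn left 145°, forward 4.8 m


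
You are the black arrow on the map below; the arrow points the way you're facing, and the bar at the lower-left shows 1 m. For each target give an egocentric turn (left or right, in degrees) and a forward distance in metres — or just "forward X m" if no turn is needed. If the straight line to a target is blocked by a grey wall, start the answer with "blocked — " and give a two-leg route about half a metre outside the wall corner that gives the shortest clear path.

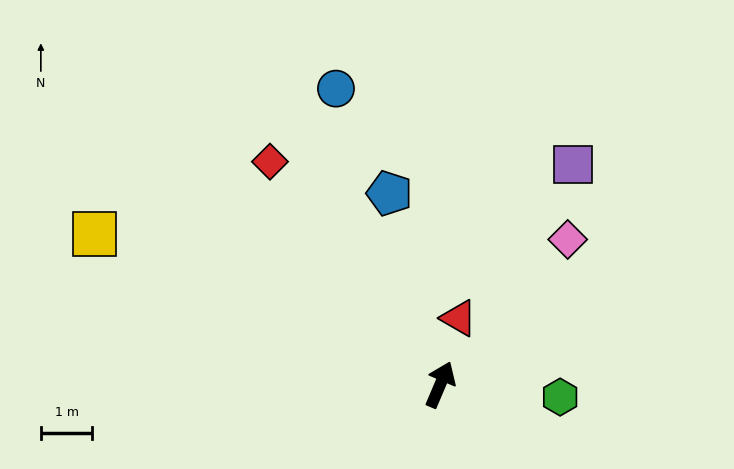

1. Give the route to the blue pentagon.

turn left 38°, forward 3.8 m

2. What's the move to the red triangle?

turn left 8°, forward 1.3 m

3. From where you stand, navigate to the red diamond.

turn left 60°, forward 5.5 m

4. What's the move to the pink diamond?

turn right 18°, forward 3.8 m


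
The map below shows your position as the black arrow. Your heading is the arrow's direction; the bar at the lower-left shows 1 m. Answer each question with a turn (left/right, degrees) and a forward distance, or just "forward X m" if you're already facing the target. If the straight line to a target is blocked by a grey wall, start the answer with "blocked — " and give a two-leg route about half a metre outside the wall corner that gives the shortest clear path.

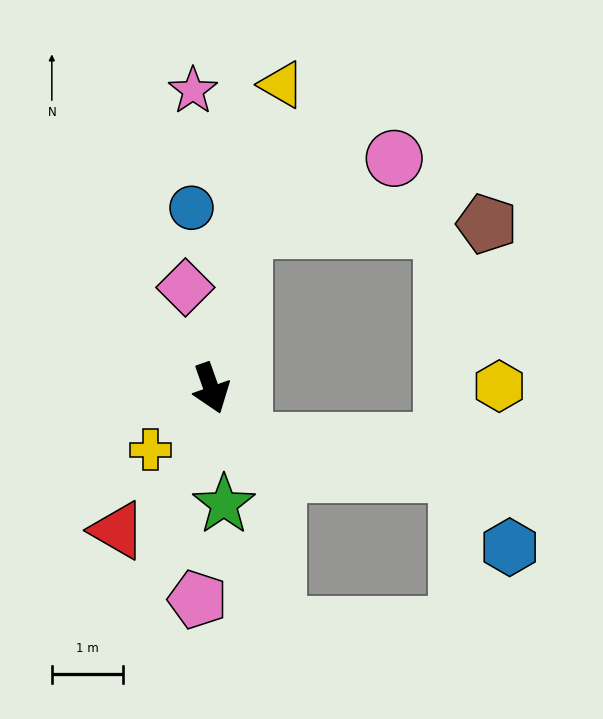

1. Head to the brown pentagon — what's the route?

blocked — turn left 150°, forward 2.3 m, then turn right 78°, forward 3.5 m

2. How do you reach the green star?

turn right 13°, forward 1.6 m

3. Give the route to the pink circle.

blocked — turn left 150°, forward 2.3 m, then turn right 55°, forward 2.4 m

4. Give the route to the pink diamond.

turn left 175°, forward 1.5 m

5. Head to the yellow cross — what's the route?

turn right 64°, forward 1.2 m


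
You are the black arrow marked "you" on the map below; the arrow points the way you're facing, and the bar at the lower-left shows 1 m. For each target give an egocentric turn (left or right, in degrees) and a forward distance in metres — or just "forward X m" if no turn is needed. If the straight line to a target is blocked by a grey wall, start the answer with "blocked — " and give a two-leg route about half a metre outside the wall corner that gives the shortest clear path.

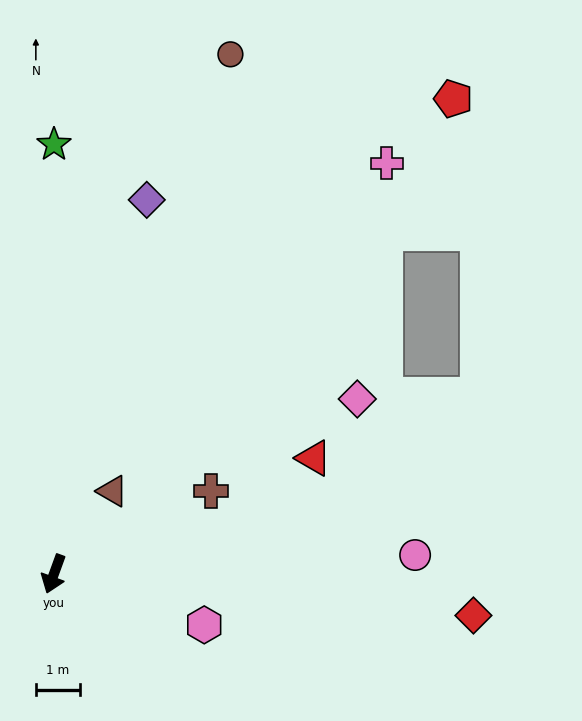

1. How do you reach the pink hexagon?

turn left 91°, forward 3.6 m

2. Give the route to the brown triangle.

turn left 165°, forward 2.3 m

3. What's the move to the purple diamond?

turn right 174°, forward 8.8 m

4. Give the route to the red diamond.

turn left 104°, forward 9.6 m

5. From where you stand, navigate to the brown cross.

turn left 138°, forward 4.1 m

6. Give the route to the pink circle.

turn left 113°, forward 8.3 m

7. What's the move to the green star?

turn right 160°, forward 9.8 m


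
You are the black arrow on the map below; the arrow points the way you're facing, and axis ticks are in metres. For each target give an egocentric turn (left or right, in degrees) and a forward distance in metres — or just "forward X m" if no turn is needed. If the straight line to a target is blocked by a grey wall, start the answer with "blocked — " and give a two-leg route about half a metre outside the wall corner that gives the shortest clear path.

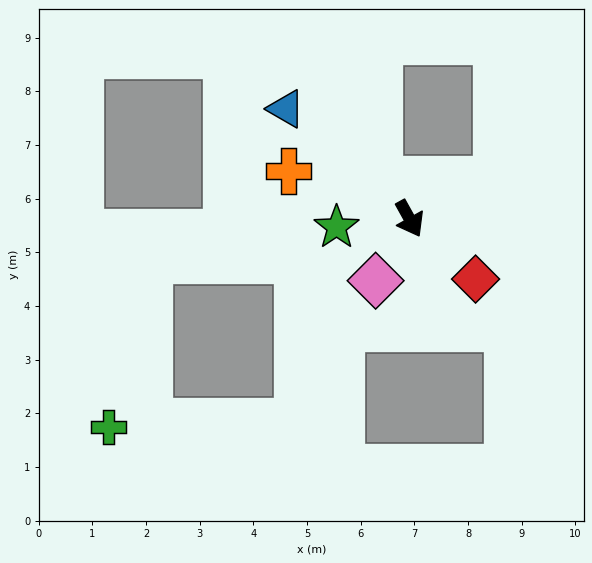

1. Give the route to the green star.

turn right 112°, forward 1.4 m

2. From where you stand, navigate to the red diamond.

turn left 19°, forward 1.7 m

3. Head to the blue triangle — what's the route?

turn right 161°, forward 3.1 m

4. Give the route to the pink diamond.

turn right 58°, forward 1.3 m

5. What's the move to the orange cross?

turn right 141°, forward 2.4 m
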